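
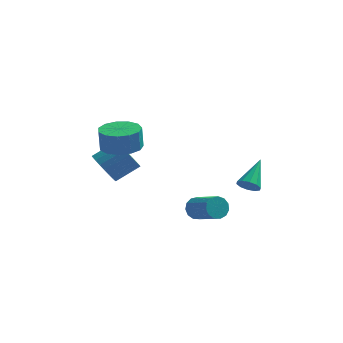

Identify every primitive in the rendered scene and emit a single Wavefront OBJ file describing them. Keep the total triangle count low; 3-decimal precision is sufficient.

v -2.575 -2.669 1.201
v -1.787 -1.945 1.224
v -1.857 -1.907 2.441
v -2.645 -2.631 2.419
v -2.302 -1.635 1.184
v -2.372 -1.596 2.402
v -2.904 -1.652 1.15
v -2.974 -1.614 2.368
v -3.401 -1.993 1.133
v -3.471 -1.954 2.35
v -3.636 -2.548 1.136
v -3.706 -2.51 2.354
v -3.534 -3.142 1.161
v -3.604 -3.103 2.378
v -3.128 -3.585 1.198
v -3.198 -3.547 2.416
v -2.546 -3.738 1.237
v -2.616 -3.7 2.454
v -1.973 -3.552 1.264
v -2.043 -3.513 2.481
v -1.591 -3.085 1.271
v -1.661 -3.046 2.488
v -1.522 -2.486 1.256
v -1.592 -2.448 2.473
v 3.416 -0.211 -2.54
v 4.036 -0.408 -2.534
v 3.884 1.291 -1.44
v 3.986 -0.163 -2.848
v 3.719 0.064 -3.045
v 3.336 0.185 -3.048
v 2.984 0.156 -2.858
v 2.797 -0.014 -2.546
v 2.846 -0.26 -2.231
v 3.113 -0.487 -2.035
v 3.496 -0.608 -2.031
v 3.848 -0.579 -2.222
v 0.982 -1.523 -3.56
v 1.399 -1.493 -4.109
v 2.534 -2.607 -3.31
v 2.118 -2.637 -2.76
v 1.511 -1.207 -3.871
v 2.646 -2.321 -3.071
v 1.456 -1.022 -3.534
v 2.591 -2.135 -2.734
v 1.25 -0.996 -3.205
v 2.385 -2.109 -2.405
v 0.959 -1.137 -2.989
v 2.095 -2.25 -2.189
v 0.676 -1.401 -2.954
v 1.811 -2.514 -2.154
v 0.49 -1.703 -3.111
v 1.625 -2.817 -2.312
v 0.46 -1.949 -3.411
v 1.595 -3.063 -2.612
v 0.596 -2.06 -3.758
v 1.732 -3.173 -2.959
v 0.855 -2 -4.042
v 1.99 -3.113 -3.243
v 1.154 -1.789 -4.173
v 2.289 -2.902 -3.374
v -3.579 -1.908 -0.817
v -2.961 -2.111 -1.55
v -1.823 -1.515 -0.756
v -2.441 -1.312 -0.023
v -3.078 -1.76 -1.646
v -1.94 -1.164 -0.852
v -3.271 -1.431 -1.616
v -2.133 -0.835 -0.822
v -3.511 -1.175 -1.464
v -2.374 -0.579 -0.67
v -3.762 -1.031 -1.214
v -2.624 -0.435 -0.42
v -3.984 -1.02 -0.903
v -2.847 -0.424 -0.109
v -4.145 -1.144 -0.579
v -3.007 -0.548 0.215
v -4.22 -1.385 -0.292
v -3.082 -0.789 0.502
v -4.197 -1.705 -0.084
v -3.059 -1.109 0.71
v -4.08 -2.056 0.012
v -2.942 -1.46 0.806
v -3.887 -2.385 -0.018
v -2.749 -1.789 0.776
v -3.646 -2.641 -0.17
v -2.509 -2.045 0.624
v -3.396 -2.785 -0.42
v -2.258 -2.189 0.374
v -3.173 -2.796 -0.731
v -2.036 -2.2 0.063
v -3.013 -2.672 -1.055
v -1.875 -2.076 -0.261
v -2.938 -2.431 -1.342
v -1.8 -1.835 -0.548
f 2 1 5
f 2 5 3
f 3 5 6
f 3 6 4
f 5 1 7
f 5 7 6
f 6 7 8
f 6 8 4
f 7 1 9
f 7 9 8
f 8 9 10
f 8 10 4
f 9 1 11
f 9 11 10
f 10 11 12
f 10 12 4
f 11 1 13
f 11 13 12
f 12 13 14
f 12 14 4
f 13 1 15
f 13 15 14
f 14 15 16
f 14 16 4
f 15 1 17
f 15 17 16
f 16 17 18
f 16 18 4
f 17 1 19
f 17 19 18
f 18 19 20
f 18 20 4
f 19 1 21
f 19 21 20
f 20 21 22
f 20 22 4
f 21 1 23
f 21 23 22
f 22 23 24
f 22 24 4
f 23 1 2
f 23 2 24
f 24 2 3
f 24 3 4
f 26 25 28
f 26 28 27
f 28 25 29
f 28 29 27
f 29 25 30
f 29 30 27
f 30 25 31
f 30 31 27
f 31 25 32
f 31 32 27
f 32 25 33
f 32 33 27
f 33 25 34
f 33 34 27
f 34 25 35
f 34 35 27
f 35 25 36
f 35 36 27
f 36 25 26
f 36 26 27
f 38 37 41
f 38 41 39
f 39 41 42
f 39 42 40
f 41 37 43
f 41 43 42
f 42 43 44
f 42 44 40
f 43 37 45
f 43 45 44
f 44 45 46
f 44 46 40
f 45 37 47
f 45 47 46
f 46 47 48
f 46 48 40
f 47 37 49
f 47 49 48
f 48 49 50
f 48 50 40
f 49 37 51
f 49 51 50
f 50 51 52
f 50 52 40
f 51 37 53
f 51 53 52
f 52 53 54
f 52 54 40
f 53 37 55
f 53 55 54
f 54 55 56
f 54 56 40
f 55 37 57
f 55 57 56
f 56 57 58
f 56 58 40
f 57 37 59
f 57 59 58
f 58 59 60
f 58 60 40
f 59 37 38
f 59 38 60
f 60 38 39
f 60 39 40
f 62 61 65
f 62 65 63
f 63 65 66
f 63 66 64
f 65 61 67
f 65 67 66
f 66 67 68
f 66 68 64
f 67 61 69
f 67 69 68
f 68 69 70
f 68 70 64
f 69 61 71
f 69 71 70
f 70 71 72
f 70 72 64
f 71 61 73
f 71 73 72
f 72 73 74
f 72 74 64
f 73 61 75
f 73 75 74
f 74 75 76
f 74 76 64
f 75 61 77
f 75 77 76
f 76 77 78
f 76 78 64
f 77 61 79
f 77 79 78
f 78 79 80
f 78 80 64
f 79 61 81
f 79 81 80
f 80 81 82
f 80 82 64
f 81 61 83
f 81 83 82
f 82 83 84
f 82 84 64
f 83 61 85
f 83 85 84
f 84 85 86
f 84 86 64
f 85 61 87
f 85 87 86
f 86 87 88
f 86 88 64
f 87 61 89
f 87 89 88
f 88 89 90
f 88 90 64
f 89 61 91
f 89 91 90
f 90 91 92
f 90 92 64
f 91 61 93
f 91 93 92
f 92 93 94
f 92 94 64
f 93 61 62
f 93 62 94
f 94 62 63
f 94 63 64



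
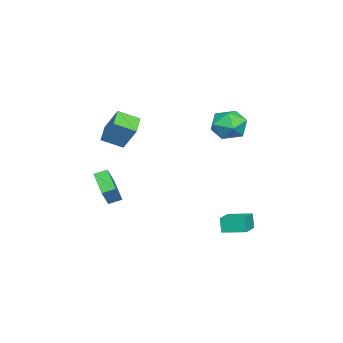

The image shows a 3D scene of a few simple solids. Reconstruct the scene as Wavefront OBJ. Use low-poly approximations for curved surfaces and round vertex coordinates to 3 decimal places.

v 1.791 -3.536 -2.916
v 0.415 -4.493 -2.132
v 1.462 -2.829 -2.631
v 0.087 -3.786 -1.846
v 2.513 -3.654 -1.794
v 1.138 -4.611 -1.009
v 2.185 -2.947 -1.508
v 0.809 -3.904 -0.724
v 0.657 3.119 -4.393
v 0.425 2.965 -3.432
v 0.639 4.512 -4.174
v 0.406 4.358 -3.214
v 2.194 3.082 -4.026
v 1.961 2.928 -3.066
v 2.175 4.475 -3.808
v 1.943 4.321 -2.847
v -1.135 3.351 1.99
v -0.371 2.986 2.823
v -2.369 1.974 2.517
v -1.605 1.609 3.35
v -2.154 2.657 3.465
v -1.391 3.508 3.139
v -1.349 1.452 2.201
v -0.586 2.303 1.875
v -0.504 1.812 2.954
v -1.001 2.557 3.735
v -1.739 2.403 1.605
v -2.236 3.148 2.386
v -1.316 -4.786 1.66
v -0.897 -3.857 3.191
v -1.733 -3.588 1.046
v -1.314 -2.658 2.577
v -0.026 -4.582 1.183
v 0.393 -3.652 2.714
v -0.443 -3.383 0.569
v -0.024 -2.454 2.1
f 2 4 1
f 5 2 1
f 1 4 3
f 3 5 1
f 2 8 4
f 6 2 5
f 6 8 2
f 4 8 3
f 7 5 3
f 3 8 7
f 7 6 5
f 8 6 7
f 10 12 9
f 13 10 9
f 9 12 11
f 11 13 9
f 10 16 12
f 14 10 13
f 14 16 10
f 12 16 11
f 15 13 11
f 11 16 15
f 15 14 13
f 16 14 15
f 17 28 22
f 17 22 18
f 17 18 24
f 17 24 27
f 17 27 28
f 18 22 26
f 22 28 21
f 28 27 19
f 27 24 23
f 24 18 25
f 20 26 21
f 20 21 19
f 20 19 23
f 20 23 25
f 20 25 26
f 21 26 22
f 19 21 28
f 23 19 27
f 25 23 24
f 26 25 18
f 30 32 29
f 33 30 29
f 29 32 31
f 31 33 29
f 30 36 32
f 34 30 33
f 34 36 30
f 32 36 31
f 35 33 31
f 31 36 35
f 35 34 33
f 36 34 35



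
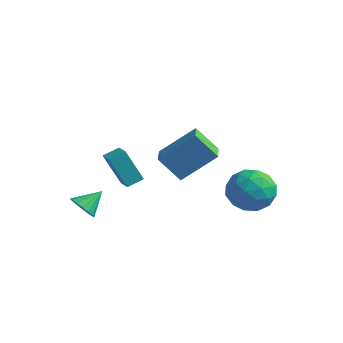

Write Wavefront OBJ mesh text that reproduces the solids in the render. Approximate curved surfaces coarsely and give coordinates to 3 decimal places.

v 1.176 -1.256 1.495
v 2.268 -0.081 2.804
v 0.351 -0.132 1.176
v 1.443 1.042 2.485
v 2.117 -0.882 0.375
v 3.209 0.292 1.684
v 1.292 0.241 0.056
v 2.384 1.416 1.365
v -2.233 -2.318 -2.339
v -1.811 -2.758 -1.92
v -1.907 -1.322 -1.621
v -1.591 -2.647 -2.174
v -1.518 -2.46 -2.466
v -1.609 -2.241 -2.729
v -1.843 -2.04 -2.903
v -2.167 -1.902 -2.947
v -2.505 -1.859 -2.852
v -2.781 -1.922 -2.639
v -2.932 -2.075 -2.358
v -2.923 -2.284 -2.072
v -2.755 -2.501 -1.847
v -2.468 -2.676 -1.735
v -2.127 -2.768 -1.761
v -0.649 -1.525 -0.534
v -1.38 -1.859 1.088
v -0.316 -0.824 -0.24
v -1.046 -1.158 1.382
v 0.066 -1.962 -0.302
v -0.664 -2.296 1.32
v 0.4 -1.261 -0.008
v -0.331 -1.595 1.614
v 2.946 4.531 -1.695
v 3.826 3.833 -2.222
v 1.594 3.087 -2.038
v 2.474 2.389 -2.565
v 2.502 2.605 -1.344
v 3.338 3.497 -1.132
v 2.082 3.423 -3.128
v 2.918 4.315 -2.916
v 3.292 3.148 -3.108
v 3.552 2.642 -2.005
v 1.868 4.278 -2.255
v 2.128 3.772 -1.152
v 3.505 4.309 -1.928
v 1.915 2.611 -2.332
v 1.932 2.738 -1.614
v 2.449 2.328 -1.924
v 3.218 4.111 -1.287
v 3.735 3.701 -1.597
v 2.957 2.979 -1.081
v 1.685 3.219 -2.663
v 2.202 2.809 -2.973
v 2.971 4.592 -2.336
v 3.488 4.182 -2.646
v 2.463 3.941 -3.179
v 3.708 3.496 -2.759
v 2.913 2.647 -2.961
v 2.683 3.255 -3.292
v 3.174 3.779 -3.167
v 3.86 3.198 -2.111
v 3.066 2.35 -2.312
v 3.083 2.477 -1.595
v 3.574 3.001 -1.47
v 3.547 2.796 -2.632
v 2.354 4.57 -1.948
v 1.56 3.722 -2.149
v 1.846 3.919 -2.79
v 2.337 4.443 -2.665
v 2.507 4.273 -1.299
v 1.712 3.424 -1.501
v 2.246 3.141 -1.093
v 2.737 3.665 -0.968
v 1.873 4.124 -1.628
f 2 4 1
f 5 2 1
f 1 4 3
f 3 5 1
f 2 8 4
f 6 2 5
f 6 8 2
f 4 8 3
f 7 5 3
f 3 8 7
f 7 6 5
f 8 6 7
f 10 9 12
f 10 12 11
f 12 9 13
f 12 13 11
f 13 9 14
f 13 14 11
f 14 9 15
f 14 15 11
f 15 9 16
f 15 16 11
f 16 9 17
f 16 17 11
f 17 9 18
f 17 18 11
f 18 9 19
f 18 19 11
f 19 9 20
f 19 20 11
f 20 9 21
f 20 21 11
f 21 9 22
f 21 22 11
f 22 9 23
f 22 23 11
f 23 9 10
f 23 10 11
f 25 27 24
f 28 25 24
f 24 27 26
f 26 28 24
f 25 31 27
f 29 25 28
f 29 31 25
f 27 31 26
f 30 28 26
f 26 31 30
f 30 29 28
f 31 29 30
f 32 69 48
f 69 43 72
f 48 72 37
f 69 72 48
f 32 48 44
f 48 37 49
f 44 49 33
f 48 49 44
f 32 44 53
f 44 33 54
f 53 54 39
f 44 54 53
f 32 53 65
f 53 39 68
f 65 68 42
f 53 68 65
f 32 65 69
f 65 42 73
f 69 73 43
f 65 73 69
f 33 49 60
f 49 37 63
f 60 63 41
f 49 63 60
f 37 72 50
f 72 43 71
f 50 71 36
f 72 71 50
f 43 73 70
f 73 42 66
f 70 66 34
f 73 66 70
f 42 68 67
f 68 39 55
f 67 55 38
f 68 55 67
f 39 54 59
f 54 33 56
f 59 56 40
f 54 56 59
f 35 61 47
f 61 41 62
f 47 62 36
f 61 62 47
f 35 47 45
f 47 36 46
f 45 46 34
f 47 46 45
f 35 45 52
f 45 34 51
f 52 51 38
f 45 51 52
f 35 52 57
f 52 38 58
f 57 58 40
f 52 58 57
f 35 57 61
f 57 40 64
f 61 64 41
f 57 64 61
f 36 62 50
f 62 41 63
f 50 63 37
f 62 63 50
f 34 46 70
f 46 36 71
f 70 71 43
f 46 71 70
f 38 51 67
f 51 34 66
f 67 66 42
f 51 66 67
f 40 58 59
f 58 38 55
f 59 55 39
f 58 55 59
f 41 64 60
f 64 40 56
f 60 56 33
f 64 56 60



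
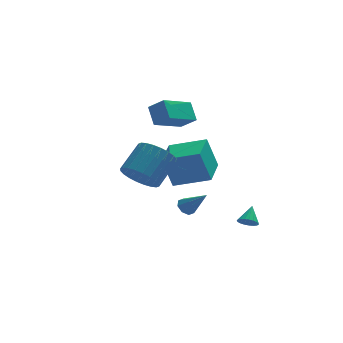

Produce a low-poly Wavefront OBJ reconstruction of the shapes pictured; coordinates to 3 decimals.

v -2.896 -2.672 0.358
v -2.087 -2.767 -0.382
v -0.975 -1.743 0.703
v -1.784 -1.648 1.442
v -2.283 -2.41 -0.517
v -1.171 -1.386 0.567
v -2.572 -2.093 -0.52
v -1.461 -1.07 0.565
v -2.911 -1.864 -0.389
v -1.799 -0.841 0.696
v -3.247 -1.758 -0.144
v -2.136 -0.735 0.94
v -3.53 -1.791 0.177
v -2.418 -0.768 1.261
v -3.716 -1.959 0.525
v -2.605 -0.935 1.61
v -3.778 -2.234 0.849
v -2.666 -1.211 1.933
v -3.705 -2.577 1.097
v -2.593 -1.553 2.182
v -3.509 -2.934 1.233
v -2.397 -1.91 2.317
v -3.219 -3.25 1.235
v -2.108 -2.227 2.32
v -2.881 -3.479 1.104
v -1.769 -2.456 2.189
v -2.544 -3.585 0.86
v -1.433 -2.562 1.944
v -2.262 -3.552 0.539
v -1.15 -2.529 1.623
v -2.075 -3.385 0.19
v -0.964 -2.361 1.275
v -2.014 -3.109 -0.133
v -0.902 -2.086 0.951
v -1.305 1.689 1.628
v -1.42 2.602 2.474
v 0.324 2.652 0.812
v 0.208 3.564 1.659
v -0.608 1.116 2.341
v -0.724 2.028 3.188
v 1.02 2.078 1.526
v 0.905 2.991 2.372
v 0.296 1.247 -4.44
v 0.675 1.049 -4.847
v 1.204 0.433 -3.2
v 0.798 1.448 -4.676
v 0.627 1.729 -4.367
v 0.262 1.728 -4.1
v -0.083 1.445 -4.034
v -0.206 1.045 -4.205
v -0.035 0.764 -4.514
v 0.329 0.766 -4.781
v -0.167 2.41 -3.456
v -0.728 2.667 -1.575
v 0.645 4.325 -3.476
v 0.084 4.582 -1.594
v 1.716 1.618 -2.786
v 1.155 1.875 -0.904
v 2.528 3.533 -2.805
v 1.967 3.79 -0.924
v 2.376 -3.556 -3.005
v 2.747 -3.931 -2.815
v 2.784 -2.804 -2.315
v 2.863 -3.833 -2.991
v 2.896 -3.687 -3.17
v 2.838 -3.518 -3.32
v 2.701 -3.356 -3.415
v 2.507 -3.229 -3.44
v 2.291 -3.158 -3.39
v 2.09 -3.156 -3.273
v 1.938 -3.224 -3.11
v 1.862 -3.349 -2.928
v 1.875 -3.51 -2.761
v 1.974 -3.679 -2.635
v 2.143 -3.827 -2.574
v 2.353 -3.928 -2.587
v 2.566 -3.965 -2.672
f 2 1 5
f 2 5 3
f 3 5 6
f 3 6 4
f 5 1 7
f 5 7 6
f 6 7 8
f 6 8 4
f 7 1 9
f 7 9 8
f 8 9 10
f 8 10 4
f 9 1 11
f 9 11 10
f 10 11 12
f 10 12 4
f 11 1 13
f 11 13 12
f 12 13 14
f 12 14 4
f 13 1 15
f 13 15 14
f 14 15 16
f 14 16 4
f 15 1 17
f 15 17 16
f 16 17 18
f 16 18 4
f 17 1 19
f 17 19 18
f 18 19 20
f 18 20 4
f 19 1 21
f 19 21 20
f 20 21 22
f 20 22 4
f 21 1 23
f 21 23 22
f 22 23 24
f 22 24 4
f 23 1 25
f 23 25 24
f 24 25 26
f 24 26 4
f 25 1 27
f 25 27 26
f 26 27 28
f 26 28 4
f 27 1 29
f 27 29 28
f 28 29 30
f 28 30 4
f 29 1 31
f 29 31 30
f 30 31 32
f 30 32 4
f 31 1 33
f 31 33 32
f 32 33 34
f 32 34 4
f 33 1 2
f 33 2 34
f 34 2 3
f 34 3 4
f 36 38 35
f 39 36 35
f 35 38 37
f 37 39 35
f 36 42 38
f 40 36 39
f 40 42 36
f 38 42 37
f 41 39 37
f 37 42 41
f 41 40 39
f 42 40 41
f 44 43 46
f 44 46 45
f 46 43 47
f 46 47 45
f 47 43 48
f 47 48 45
f 48 43 49
f 48 49 45
f 49 43 50
f 49 50 45
f 50 43 51
f 50 51 45
f 51 43 52
f 51 52 45
f 52 43 44
f 52 44 45
f 54 56 53
f 57 54 53
f 53 56 55
f 55 57 53
f 54 60 56
f 58 54 57
f 58 60 54
f 56 60 55
f 59 57 55
f 55 60 59
f 59 58 57
f 60 58 59
f 62 61 64
f 62 64 63
f 64 61 65
f 64 65 63
f 65 61 66
f 65 66 63
f 66 61 67
f 66 67 63
f 67 61 68
f 67 68 63
f 68 61 69
f 68 69 63
f 69 61 70
f 69 70 63
f 70 61 71
f 70 71 63
f 71 61 72
f 71 72 63
f 72 61 73
f 72 73 63
f 73 61 74
f 73 74 63
f 74 61 75
f 74 75 63
f 75 61 76
f 75 76 63
f 76 61 77
f 76 77 63
f 77 61 62
f 77 62 63



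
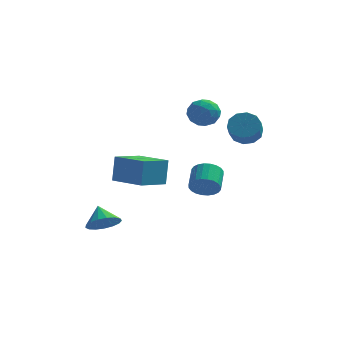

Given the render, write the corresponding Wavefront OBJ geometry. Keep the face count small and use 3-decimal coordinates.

v 3.394 0.271 2.153
v 4.257 0.428 2.301
v 4.29 -0.574 3.175
v 3.426 -0.731 3.027
v 3.966 0.729 2.658
v 3.999 -0.273 3.531
v 3.456 0.856 2.822
v 3.489 -0.147 3.695
v 2.923 0.758 2.73
v 2.955 -0.244 3.604
v 2.569 0.475 2.418
v 2.602 -0.527 3.292
v 2.53 0.114 2.005
v 2.563 -0.888 2.879
v 2.821 -0.187 1.649
v 2.854 -1.189 2.522
v 3.331 -0.313 1.485
v 3.364 -1.316 2.358
v 3.865 -0.216 1.576
v 3.897 -1.218 2.45
v 4.218 0.067 1.888
v 4.251 -0.935 2.762
v 0.723 1.36 2.713
v 1.6 1.029 2.52
v 0.6 0.351 3.88
v 1.477 0.02 3.687
v 1.365 0.901 4.045
v 1.441 1.525 3.323
v 0.759 -0.145 3.077
v 0.835 0.479 2.355
v 1.622 0.1 2.745
v 1.997 0.746 3.343
v 0.203 0.634 3.057
v 0.578 1.28 3.655
v 1.172 1.283 2.514
v 1.028 0.097 3.886
v 0.962 0.615 4.096
v 1.478 0.42 3.983
v 1.079 1.574 2.986
v 1.594 1.38 2.872
v 1.456 1.305 3.769
v 0.606 -0 3.528
v 1.121 -0.194 3.414
v 0.722 0.96 2.417
v 1.238 0.765 2.304
v 0.744 0.075 2.631
v 1.701 0.543 2.533
v 1.629 -0.05 3.219
v 1.206 -0.148 2.86
v 1.251 0.219 2.436
v 1.921 0.922 2.884
v 1.849 0.329 3.57
v 1.783 0.847 3.78
v 1.828 1.214 3.356
v 1.934 0.376 3.017
v 0.351 1.051 2.83
v 0.279 0.458 3.516
v 0.372 0.166 3.044
v 0.417 0.533 2.62
v 0.571 1.43 3.181
v 0.499 0.837 3.867
v 0.949 1.161 3.964
v 0.994 1.528 3.54
v 0.266 1.004 3.383
v 1.343 -0.383 -1.774
v 1.858 -0.674 -1.15
v 1.812 0.553 -0.541
v 1.297 0.843 -1.166
v 2.082 -0.556 -1.37
v 2.036 0.67 -0.761
v 2.194 -0.412 -1.652
v 2.148 0.814 -1.043
v 2.176 -0.264 -1.952
v 2.13 0.963 -1.343
v 2.031 -0.134 -2.225
v 1.985 1.093 -1.617
v 1.782 -0.041 -2.43
v 1.736 1.185 -1.821
v 1.466 -0.001 -2.535
v 1.42 1.225 -1.926
v 1.131 -0.019 -2.524
v 1.085 1.207 -1.915
v 0.828 -0.093 -2.399
v 0.782 1.134 -1.79
v 0.604 -0.21 -2.179
v 0.558 1.016 -1.57
v 0.492 -0.354 -1.897
v 0.446 0.872 -1.288
v 0.51 -0.503 -1.597
v 0.464 0.724 -0.988
v 0.655 -0.633 -1.323
v 0.609 0.594 -0.715
v 0.904 -0.725 -1.119
v 0.858 0.501 -0.51
v 1.22 -0.765 -1.014
v 1.174 0.461 -0.405
v 1.555 -0.747 -1.025
v 1.509 0.479 -0.416
v -3.606 -0.278 -1.696
v -3.551 0.179 -0.143
v -2.579 1.176 -2.16
v -2.524 1.633 -0.606
v -1.816 -1.453 -1.414
v -1.761 -0.996 0.14
v -0.789 0.001 -1.877
v -0.734 0.458 -0.324
v -3.485 -3.076 -3.586
v -2.817 -3.373 -2.949
v -3.955 -2.264 -2.714
v -2.612 -3.019 -3.168
v -2.607 -2.677 -3.483
v -2.803 -2.428 -3.822
v -3.156 -2.326 -4.106
v -3.584 -2.397 -4.271
v -3.99 -2.622 -4.279
v -4.28 -2.952 -4.129
v -4.388 -3.31 -3.853
v -4.289 -3.614 -3.517
v -4.006 -3.795 -3.196
v -3.604 -3.811 -2.965
v -3.175 -3.659 -2.876
f 2 1 5
f 2 5 3
f 3 5 6
f 3 6 4
f 5 1 7
f 5 7 6
f 6 7 8
f 6 8 4
f 7 1 9
f 7 9 8
f 8 9 10
f 8 10 4
f 9 1 11
f 9 11 10
f 10 11 12
f 10 12 4
f 11 1 13
f 11 13 12
f 12 13 14
f 12 14 4
f 13 1 15
f 13 15 14
f 14 15 16
f 14 16 4
f 15 1 17
f 15 17 16
f 16 17 18
f 16 18 4
f 17 1 19
f 17 19 18
f 18 19 20
f 18 20 4
f 19 1 21
f 19 21 20
f 20 21 22
f 20 22 4
f 21 1 2
f 21 2 22
f 22 2 3
f 22 3 4
f 23 60 39
f 60 34 63
f 39 63 28
f 60 63 39
f 23 39 35
f 39 28 40
f 35 40 24
f 39 40 35
f 23 35 44
f 35 24 45
f 44 45 30
f 35 45 44
f 23 44 56
f 44 30 59
f 56 59 33
f 44 59 56
f 23 56 60
f 56 33 64
f 60 64 34
f 56 64 60
f 24 40 51
f 40 28 54
f 51 54 32
f 40 54 51
f 28 63 41
f 63 34 62
f 41 62 27
f 63 62 41
f 34 64 61
f 64 33 57
f 61 57 25
f 64 57 61
f 33 59 58
f 59 30 46
f 58 46 29
f 59 46 58
f 30 45 50
f 45 24 47
f 50 47 31
f 45 47 50
f 26 52 38
f 52 32 53
f 38 53 27
f 52 53 38
f 26 38 36
f 38 27 37
f 36 37 25
f 38 37 36
f 26 36 43
f 36 25 42
f 43 42 29
f 36 42 43
f 26 43 48
f 43 29 49
f 48 49 31
f 43 49 48
f 26 48 52
f 48 31 55
f 52 55 32
f 48 55 52
f 27 53 41
f 53 32 54
f 41 54 28
f 53 54 41
f 25 37 61
f 37 27 62
f 61 62 34
f 37 62 61
f 29 42 58
f 42 25 57
f 58 57 33
f 42 57 58
f 31 49 50
f 49 29 46
f 50 46 30
f 49 46 50
f 32 55 51
f 55 31 47
f 51 47 24
f 55 47 51
f 66 65 69
f 66 69 67
f 67 69 70
f 67 70 68
f 69 65 71
f 69 71 70
f 70 71 72
f 70 72 68
f 71 65 73
f 71 73 72
f 72 73 74
f 72 74 68
f 73 65 75
f 73 75 74
f 74 75 76
f 74 76 68
f 75 65 77
f 75 77 76
f 76 77 78
f 76 78 68
f 77 65 79
f 77 79 78
f 78 79 80
f 78 80 68
f 79 65 81
f 79 81 80
f 80 81 82
f 80 82 68
f 81 65 83
f 81 83 82
f 82 83 84
f 82 84 68
f 83 65 85
f 83 85 84
f 84 85 86
f 84 86 68
f 85 65 87
f 85 87 86
f 86 87 88
f 86 88 68
f 87 65 89
f 87 89 88
f 88 89 90
f 88 90 68
f 89 65 91
f 89 91 90
f 90 91 92
f 90 92 68
f 91 65 93
f 91 93 92
f 92 93 94
f 92 94 68
f 93 65 95
f 93 95 94
f 94 95 96
f 94 96 68
f 95 65 97
f 95 97 96
f 96 97 98
f 96 98 68
f 97 65 66
f 97 66 98
f 98 66 67
f 98 67 68
f 100 102 99
f 103 100 99
f 99 102 101
f 101 103 99
f 100 106 102
f 104 100 103
f 104 106 100
f 102 106 101
f 105 103 101
f 101 106 105
f 105 104 103
f 106 104 105
f 108 107 110
f 108 110 109
f 110 107 111
f 110 111 109
f 111 107 112
f 111 112 109
f 112 107 113
f 112 113 109
f 113 107 114
f 113 114 109
f 114 107 115
f 114 115 109
f 115 107 116
f 115 116 109
f 116 107 117
f 116 117 109
f 117 107 118
f 117 118 109
f 118 107 119
f 118 119 109
f 119 107 120
f 119 120 109
f 120 107 121
f 120 121 109
f 121 107 108
f 121 108 109



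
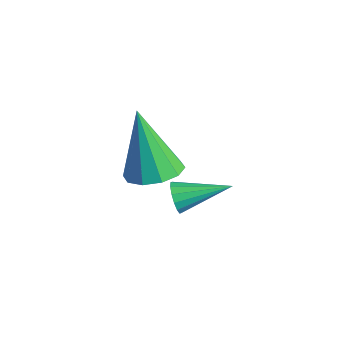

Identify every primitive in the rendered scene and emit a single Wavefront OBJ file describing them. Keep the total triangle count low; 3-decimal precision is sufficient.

v 2.513 2.338 0.324
v 2.788 2.335 -0.129
v 3.267 3.662 0.776
v 2.563 2.482 -0.184
v 2.324 2.591 -0.102
v 2.136 2.631 0.093
v 2.049 2.593 0.35
v 2.086 2.487 0.601
v 2.237 2.34 0.777
v 2.462 2.193 0.831
v 2.701 2.085 0.75
v 2.889 2.045 0.555
v 2.976 2.083 0.297
v 2.939 2.189 0.047
v 2.867 1.448 2.192
v 3.293 2.139 2.367
v 2.153 1.372 4.228
v 2.826 2.277 2.208
v 2.374 2.099 2.043
v 2.111 1.672 1.934
v 2.136 1.16 1.924
v 2.441 0.758 2.016
v 2.909 0.62 2.175
v 3.361 0.798 2.34
v 3.624 1.225 2.449
v 3.598 1.737 2.459
f 2 1 4
f 2 4 3
f 4 1 5
f 4 5 3
f 5 1 6
f 5 6 3
f 6 1 7
f 6 7 3
f 7 1 8
f 7 8 3
f 8 1 9
f 8 9 3
f 9 1 10
f 9 10 3
f 10 1 11
f 10 11 3
f 11 1 12
f 11 12 3
f 12 1 13
f 12 13 3
f 13 1 14
f 13 14 3
f 14 1 2
f 14 2 3
f 16 15 18
f 16 18 17
f 18 15 19
f 18 19 17
f 19 15 20
f 19 20 17
f 20 15 21
f 20 21 17
f 21 15 22
f 21 22 17
f 22 15 23
f 22 23 17
f 23 15 24
f 23 24 17
f 24 15 25
f 24 25 17
f 25 15 26
f 25 26 17
f 26 15 16
f 26 16 17



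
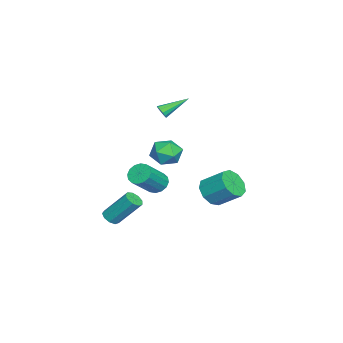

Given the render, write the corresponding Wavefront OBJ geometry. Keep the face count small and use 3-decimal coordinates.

v -4.499 -1.583 -3.977
v -3.929 -1.529 -4.537
v -2.512 -2.244 -3.162
v -3.081 -2.297 -2.603
v -3.928 -1.161 -4.347
v -2.511 -1.876 -2.972
v -4.079 -0.906 -4.058
v -2.662 -1.621 -2.683
v -4.343 -0.832 -3.747
v -2.926 -1.547 -2.372
v -4.649 -0.96 -3.499
v -3.232 -1.675 -2.124
v -4.914 -1.254 -3.378
v -3.497 -1.969 -2.003
v -5.068 -1.636 -3.418
v -3.651 -2.351 -2.043
v -5.069 -2.004 -3.608
v -3.652 -2.719 -2.233
v -4.918 -2.259 -3.897
v -3.501 -2.974 -2.522
v -4.654 -2.333 -4.208
v -3.237 -3.048 -2.833
v -4.348 -2.205 -4.456
v -2.931 -2.92 -3.081
v -4.083 -1.911 -4.577
v -2.666 -2.626 -3.202
v -2.487 2.097 -3.343
v -1.583 2.278 -3.825
v -1.31 3.644 -2.799
v -2.213 3.463 -2.317
v -2.108 2.629 -4.152
v -1.835 3.995 -3.127
v -2.81 2.731 -4.101
v -2.537 4.097 -3.076
v -3.361 2.536 -3.695
v -3.088 3.902 -2.669
v -3.503 2.136 -3.124
v -3.229 3.502 -2.099
v -3.169 1.717 -2.655
v -2.896 3.084 -1.63
v -2.515 1.477 -2.508
v -2.242 2.843 -1.483
v -1.849 1.526 -2.752
v -1.576 2.892 -1.726
v -1.481 1.843 -3.272
v -1.208 3.209 -2.246
v 3.729 -2.175 -2.713
v 4.311 -2.102 -2.776
v 4.314 -0.772 -1.189
v 3.731 -0.845 -1.127
v 4.113 -1.832 -3.001
v 4.116 -0.502 -1.415
v 3.735 -1.723 -3.092
v 3.738 -0.393 -1.506
v 3.354 -1.825 -3.006
v 3.357 -0.495 -1.419
v 3.149 -2.091 -2.782
v 3.152 -0.761 -1.196
v 3.214 -2.396 -2.527
v 3.217 -1.066 -0.94
v 3.521 -2.598 -2.358
v 3.524 -1.268 -0.772
v 3.924 -2.602 -2.356
v 3.927 -1.272 -0.77
v 4.236 -2.406 -2.521
v 4.239 -1.076 -0.934
v -2.543 -0.816 2.777
v -2.19 -0.825 3.131
v -3.377 0.576 3.643
v -2.099 -0.647 2.933
v -2.148 -0.523 2.685
v -2.323 -0.491 2.467
v -2.567 -0.563 2.346
v -2.804 -0.715 2.363
v -2.958 -0.899 2.511
v -2.979 -1.057 2.743
v -2.863 -1.138 2.986
v -2.644 -1.117 3.163
v -2.393 -1.001 3.217
v 2.139 1.184 1.108
v 2.766 0.41 1.189
v 1.314 0.65 2.391
v 1.941 -0.124 2.472
v 2.26 0.801 2.674
v 2.77 1.131 1.881
v 1.31 -0.071 1.699
v 1.82 0.259 0.906
v 2.253 -0.365 1.554
v 2.841 0.173 2.157
v 1.239 0.887 1.423
v 1.827 1.425 2.026
f 2 1 5
f 2 5 3
f 3 5 6
f 3 6 4
f 5 1 7
f 5 7 6
f 6 7 8
f 6 8 4
f 7 1 9
f 7 9 8
f 8 9 10
f 8 10 4
f 9 1 11
f 9 11 10
f 10 11 12
f 10 12 4
f 11 1 13
f 11 13 12
f 12 13 14
f 12 14 4
f 13 1 15
f 13 15 14
f 14 15 16
f 14 16 4
f 15 1 17
f 15 17 16
f 16 17 18
f 16 18 4
f 17 1 19
f 17 19 18
f 18 19 20
f 18 20 4
f 19 1 21
f 19 21 20
f 20 21 22
f 20 22 4
f 21 1 23
f 21 23 22
f 22 23 24
f 22 24 4
f 23 1 25
f 23 25 24
f 24 25 26
f 24 26 4
f 25 1 2
f 25 2 26
f 26 2 3
f 26 3 4
f 28 27 31
f 28 31 29
f 29 31 32
f 29 32 30
f 31 27 33
f 31 33 32
f 32 33 34
f 32 34 30
f 33 27 35
f 33 35 34
f 34 35 36
f 34 36 30
f 35 27 37
f 35 37 36
f 36 37 38
f 36 38 30
f 37 27 39
f 37 39 38
f 38 39 40
f 38 40 30
f 39 27 41
f 39 41 40
f 40 41 42
f 40 42 30
f 41 27 43
f 41 43 42
f 42 43 44
f 42 44 30
f 43 27 45
f 43 45 44
f 44 45 46
f 44 46 30
f 45 27 28
f 45 28 46
f 46 28 29
f 46 29 30
f 48 47 51
f 48 51 49
f 49 51 52
f 49 52 50
f 51 47 53
f 51 53 52
f 52 53 54
f 52 54 50
f 53 47 55
f 53 55 54
f 54 55 56
f 54 56 50
f 55 47 57
f 55 57 56
f 56 57 58
f 56 58 50
f 57 47 59
f 57 59 58
f 58 59 60
f 58 60 50
f 59 47 61
f 59 61 60
f 60 61 62
f 60 62 50
f 61 47 63
f 61 63 62
f 62 63 64
f 62 64 50
f 63 47 65
f 63 65 64
f 64 65 66
f 64 66 50
f 65 47 48
f 65 48 66
f 66 48 49
f 66 49 50
f 68 67 70
f 68 70 69
f 70 67 71
f 70 71 69
f 71 67 72
f 71 72 69
f 72 67 73
f 72 73 69
f 73 67 74
f 73 74 69
f 74 67 75
f 74 75 69
f 75 67 76
f 75 76 69
f 76 67 77
f 76 77 69
f 77 67 78
f 77 78 69
f 78 67 79
f 78 79 69
f 79 67 68
f 79 68 69
f 80 91 85
f 80 85 81
f 80 81 87
f 80 87 90
f 80 90 91
f 81 85 89
f 85 91 84
f 91 90 82
f 90 87 86
f 87 81 88
f 83 89 84
f 83 84 82
f 83 82 86
f 83 86 88
f 83 88 89
f 84 89 85
f 82 84 91
f 86 82 90
f 88 86 87
f 89 88 81



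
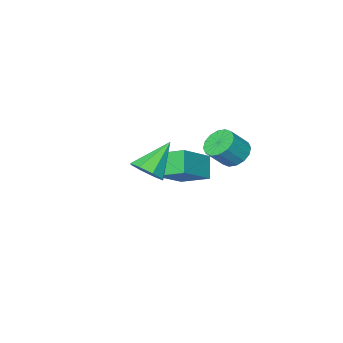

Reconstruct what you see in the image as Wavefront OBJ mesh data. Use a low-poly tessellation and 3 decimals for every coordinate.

v -1.902 3.578 -0.171
v -1.316 3.404 -0.747
v -0.431 3.268 0.196
v -1.018 3.442 0.771
v -1.301 3.836 -0.698
v -0.416 3.7 0.244
v -1.448 4.199 -0.508
v -0.563 4.063 0.434
v -1.716 4.395 -0.228
v -0.831 4.259 0.715
v -2.034 4.373 0.067
v -1.15 4.236 1.01
v -2.317 4.137 0.299
v -1.432 4.001 1.241
v -2.489 3.752 0.404
v -1.604 3.616 1.347
v -2.504 3.32 0.356
v -1.619 3.184 1.298
v -2.357 2.957 0.166
v -1.472 2.821 1.108
v -2.089 2.761 -0.115
v -1.204 2.625 0.828
v -1.77 2.784 -0.41
v -0.886 2.647 0.533
v -1.488 3.019 -0.641
v -0.603 2.883 0.301
v 2.455 2.769 -0.201
v 3.019 2.339 0.337
v 1.065 2.651 1.161
v 3.043 3.015 0.421
v 2.723 3.547 0.14
v 2.246 3.623 -0.34
v 1.892 3.2 -0.739
v 1.867 2.524 -0.823
v 2.188 1.992 -0.542
v 2.665 1.916 -0.062
v -4.002 -3.018 -4.196
v -2.212 -2.755 -3.053
v -4.628 -1.578 -3.547
v -2.838 -1.315 -2.403
v -3.442 -2.305 -5.237
v -1.652 -2.042 -4.093
v -4.068 -0.865 -4.587
v -2.278 -0.602 -3.444
f 2 1 5
f 2 5 3
f 3 5 6
f 3 6 4
f 5 1 7
f 5 7 6
f 6 7 8
f 6 8 4
f 7 1 9
f 7 9 8
f 8 9 10
f 8 10 4
f 9 1 11
f 9 11 10
f 10 11 12
f 10 12 4
f 11 1 13
f 11 13 12
f 12 13 14
f 12 14 4
f 13 1 15
f 13 15 14
f 14 15 16
f 14 16 4
f 15 1 17
f 15 17 16
f 16 17 18
f 16 18 4
f 17 1 19
f 17 19 18
f 18 19 20
f 18 20 4
f 19 1 21
f 19 21 20
f 20 21 22
f 20 22 4
f 21 1 23
f 21 23 22
f 22 23 24
f 22 24 4
f 23 1 25
f 23 25 24
f 24 25 26
f 24 26 4
f 25 1 2
f 25 2 26
f 26 2 3
f 26 3 4
f 28 27 30
f 28 30 29
f 30 27 31
f 30 31 29
f 31 27 32
f 31 32 29
f 32 27 33
f 32 33 29
f 33 27 34
f 33 34 29
f 34 27 35
f 34 35 29
f 35 27 36
f 35 36 29
f 36 27 28
f 36 28 29
f 38 40 37
f 41 38 37
f 37 40 39
f 39 41 37
f 38 44 40
f 42 38 41
f 42 44 38
f 40 44 39
f 43 41 39
f 39 44 43
f 43 42 41
f 44 42 43



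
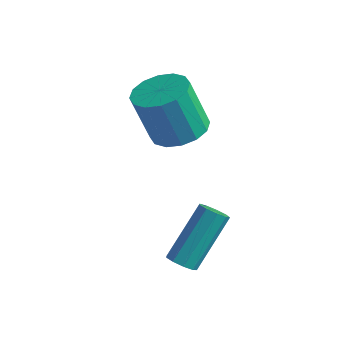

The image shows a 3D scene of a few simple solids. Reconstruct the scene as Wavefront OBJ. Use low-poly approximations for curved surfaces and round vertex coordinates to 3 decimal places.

v 2.82 -1.853 0.627
v 3.157 -2.17 0.887
v 3.296 -0.724 2.472
v 2.96 -0.407 2.213
v 3.34 -1.947 0.668
v 3.48 -0.501 2.253
v 3.281 -1.681 0.43
v 3.42 -0.235 2.015
v 3.006 -1.494 0.284
v 3.145 -0.048 1.869
v 2.644 -1.476 0.299
v 2.783 -0.03 1.884
v 2.365 -1.634 0.468
v 2.504 -0.188 2.053
v 2.299 -1.895 0.711
v 2.438 -0.449 2.296
v 2.477 -2.136 0.915
v 2.616 -0.69 2.5
v 2.816 -2.244 0.985
v 2.955 -0.798 2.57
v -0.204 1.969 2.972
v 0.461 1.209 3
v -0.052 0.831 4.896
v -0.716 1.591 4.868
v 0.73 1.63 3.157
v 0.217 1.252 5.053
v 0.748 2.141 3.264
v 0.235 1.763 5.16
v 0.511 2.606 3.293
v -0.001 2.228 5.188
v 0.083 2.901 3.235
v -0.43 2.523 5.131
v -0.422 2.946 3.108
v -0.935 2.568 5.004
v -0.868 2.729 2.944
v -1.381 2.351 4.84
v -1.137 2.308 2.787
v -1.65 1.93 4.683
v -1.155 1.797 2.68
v -1.668 1.419 4.576
v -0.919 1.332 2.652
v -1.431 0.954 4.547
v -0.49 1.037 2.709
v -1.003 0.659 4.605
v 0.015 0.992 2.836
v -0.498 0.614 4.732
f 2 1 5
f 2 5 3
f 3 5 6
f 3 6 4
f 5 1 7
f 5 7 6
f 6 7 8
f 6 8 4
f 7 1 9
f 7 9 8
f 8 9 10
f 8 10 4
f 9 1 11
f 9 11 10
f 10 11 12
f 10 12 4
f 11 1 13
f 11 13 12
f 12 13 14
f 12 14 4
f 13 1 15
f 13 15 14
f 14 15 16
f 14 16 4
f 15 1 17
f 15 17 16
f 16 17 18
f 16 18 4
f 17 1 19
f 17 19 18
f 18 19 20
f 18 20 4
f 19 1 2
f 19 2 20
f 20 2 3
f 20 3 4
f 22 21 25
f 22 25 23
f 23 25 26
f 23 26 24
f 25 21 27
f 25 27 26
f 26 27 28
f 26 28 24
f 27 21 29
f 27 29 28
f 28 29 30
f 28 30 24
f 29 21 31
f 29 31 30
f 30 31 32
f 30 32 24
f 31 21 33
f 31 33 32
f 32 33 34
f 32 34 24
f 33 21 35
f 33 35 34
f 34 35 36
f 34 36 24
f 35 21 37
f 35 37 36
f 36 37 38
f 36 38 24
f 37 21 39
f 37 39 38
f 38 39 40
f 38 40 24
f 39 21 41
f 39 41 40
f 40 41 42
f 40 42 24
f 41 21 43
f 41 43 42
f 42 43 44
f 42 44 24
f 43 21 45
f 43 45 44
f 44 45 46
f 44 46 24
f 45 21 22
f 45 22 46
f 46 22 23
f 46 23 24



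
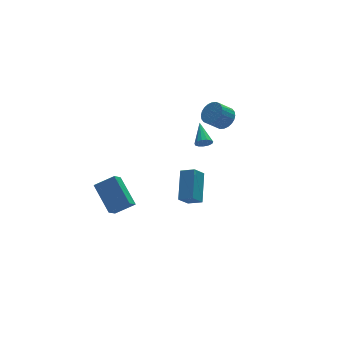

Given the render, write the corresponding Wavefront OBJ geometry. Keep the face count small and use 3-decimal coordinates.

v -0.603 -3.171 -0.159
v 0.129 -1.67 1.064
v -1.234 -2.563 -0.527
v -0.502 -1.062 0.696
v 0.102 -2.898 -0.916
v 0.834 -1.397 0.307
v -0.529 -2.29 -1.284
v 0.203 -0.789 -0.061
v 1.545 0.359 1.547
v 1.893 0.096 1.881
v 1.855 1.741 2.313
v 2.061 0.192 1.639
v 2.065 0.342 1.368
v 1.903 0.497 1.153
v 1.628 0.608 1.064
v 1.327 0.64 1.128
v 1.094 0.583 1.325
v 1.005 0.455 1.593
v 1.087 0.296 1.846
v 1.315 0.157 2.004
v 1.615 0.083 2.018
v 4.229 3.538 0.88
v 4.785 3.646 1.501
v 3.907 3.571 2.3
v 3.351 3.462 1.68
v 4.7 3.955 1.436
v 3.822 3.88 2.236
v 4.543 4.202 1.287
v 3.665 4.127 2.087
v 4.339 4.347 1.076
v 3.46 4.272 1.876
v 4.117 4.369 0.835
v 3.239 4.294 1.635
v 3.913 4.264 0.601
v 3.035 4.189 1.401
v 3.757 4.049 0.41
v 2.879 3.974 1.21
v 3.673 3.756 0.29
v 2.795 3.681 1.09
v 3.673 3.429 0.26
v 2.795 3.354 1.059
v 3.758 3.12 0.324
v 2.88 3.045 1.124
v 3.915 2.873 0.473
v 3.037 2.798 1.273
v 4.12 2.728 0.684
v 3.241 2.653 1.484
v 4.341 2.706 0.925
v 3.463 2.631 1.725
v 4.545 2.811 1.159
v 3.667 2.736 1.959
v 4.701 3.026 1.35
v 3.823 2.951 2.15
v 4.785 3.319 1.47
v 3.907 3.244 2.27
v -4.703 -0.542 -2.141
v -4.972 1.192 -0.916
v -4.109 0.059 -2.861
v -4.379 1.793 -1.636
v -3.541 -0.853 -1.444
v -3.811 0.881 -0.219
v -2.948 -0.252 -2.164
v -3.217 1.482 -0.939
f 2 4 1
f 5 2 1
f 1 4 3
f 3 5 1
f 2 8 4
f 6 2 5
f 6 8 2
f 4 8 3
f 7 5 3
f 3 8 7
f 7 6 5
f 8 6 7
f 10 9 12
f 10 12 11
f 12 9 13
f 12 13 11
f 13 9 14
f 13 14 11
f 14 9 15
f 14 15 11
f 15 9 16
f 15 16 11
f 16 9 17
f 16 17 11
f 17 9 18
f 17 18 11
f 18 9 19
f 18 19 11
f 19 9 20
f 19 20 11
f 20 9 21
f 20 21 11
f 21 9 10
f 21 10 11
f 23 22 26
f 23 26 24
f 24 26 27
f 24 27 25
f 26 22 28
f 26 28 27
f 27 28 29
f 27 29 25
f 28 22 30
f 28 30 29
f 29 30 31
f 29 31 25
f 30 22 32
f 30 32 31
f 31 32 33
f 31 33 25
f 32 22 34
f 32 34 33
f 33 34 35
f 33 35 25
f 34 22 36
f 34 36 35
f 35 36 37
f 35 37 25
f 36 22 38
f 36 38 37
f 37 38 39
f 37 39 25
f 38 22 40
f 38 40 39
f 39 40 41
f 39 41 25
f 40 22 42
f 40 42 41
f 41 42 43
f 41 43 25
f 42 22 44
f 42 44 43
f 43 44 45
f 43 45 25
f 44 22 46
f 44 46 45
f 45 46 47
f 45 47 25
f 46 22 48
f 46 48 47
f 47 48 49
f 47 49 25
f 48 22 50
f 48 50 49
f 49 50 51
f 49 51 25
f 50 22 52
f 50 52 51
f 51 52 53
f 51 53 25
f 52 22 54
f 52 54 53
f 53 54 55
f 53 55 25
f 54 22 23
f 54 23 55
f 55 23 24
f 55 24 25
f 57 59 56
f 60 57 56
f 56 59 58
f 58 60 56
f 57 63 59
f 61 57 60
f 61 63 57
f 59 63 58
f 62 60 58
f 58 63 62
f 62 61 60
f 63 61 62



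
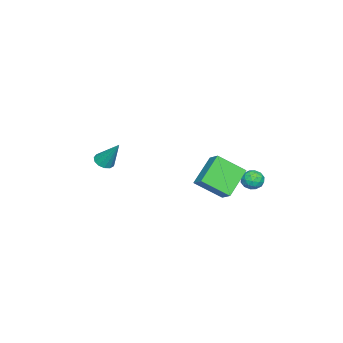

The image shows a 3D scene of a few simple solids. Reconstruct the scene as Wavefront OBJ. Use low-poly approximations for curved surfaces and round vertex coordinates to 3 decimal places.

v -1.694 4.431 -0.532
v -1.147 4.393 -0.94
v -1.733 3.327 -0.48
v -1.186 3.289 -0.888
v -1.121 3.528 -0.251
v -1.097 4.211 -0.283
v -1.783 3.509 -1.137
v -1.759 4.192 -1.169
v -1.202 3.823 -1.314
v -0.793 3.835 -0.766
v -2.087 3.885 -0.654
v -1.678 3.897 -0.106
v -1.417 4.509 -0.741
v -1.463 3.211 -0.679
v -1.425 3.352 -0.305
v -1.103 3.329 -0.544
v -1.388 4.402 -0.355
v -1.067 4.379 -0.594
v -1.051 3.871 -0.189
v -1.813 3.341 -0.826
v -1.492 3.318 -1.065
v -1.777 4.391 -0.876
v -1.455 4.368 -1.115
v -1.829 3.849 -1.231
v -1.128 4.151 -1.2
v -1.15 3.503 -1.169
v -1.501 3.632 -1.316
v -1.487 4.033 -1.335
v -0.888 4.158 -0.878
v -0.91 3.509 -0.847
v -0.872 3.65 -0.473
v -0.858 4.051 -0.492
v -0.92 3.824 -1.098
v -1.97 4.211 -0.573
v -1.992 3.562 -0.542
v -2.022 3.669 -0.928
v -2.008 4.07 -0.947
v -1.73 4.217 -0.251
v -1.752 3.569 -0.22
v -1.393 3.687 -0.085
v -1.379 4.088 -0.104
v -1.96 3.896 -0.322
v 1.548 1.634 0.154
v 0.014 1.974 1.325
v 1.03 3.04 -0.932
v -0.504 3.379 0.24
v 2.104 2.261 0.7
v 0.57 2.6 1.872
v 1.586 3.666 -0.385
v 0.052 4.006 0.786
v 0.468 -3.842 0.204
v 0.994 -3.615 -0.033
v 0.732 -2.858 1.736
v 0.74 -3.396 -0.13
v 0.4 -3.318 -0.121
v 0.081 -3.406 -0.009
v -0.115 -3.633 0.17
v -0.126 -3.926 0.36
v 0.051 -4.192 0.501
v 0.361 -4.347 0.547
v 0.704 -4.342 0.484
v 0.973 -4.178 0.332
v 1.081 -3.907 0.139
f 1 38 17
f 38 12 41
f 17 41 6
f 38 41 17
f 1 17 13
f 17 6 18
f 13 18 2
f 17 18 13
f 1 13 22
f 13 2 23
f 22 23 8
f 13 23 22
f 1 22 34
f 22 8 37
f 34 37 11
f 22 37 34
f 1 34 38
f 34 11 42
f 38 42 12
f 34 42 38
f 2 18 29
f 18 6 32
f 29 32 10
f 18 32 29
f 6 41 19
f 41 12 40
f 19 40 5
f 41 40 19
f 12 42 39
f 42 11 35
f 39 35 3
f 42 35 39
f 11 37 36
f 37 8 24
f 36 24 7
f 37 24 36
f 8 23 28
f 23 2 25
f 28 25 9
f 23 25 28
f 4 30 16
f 30 10 31
f 16 31 5
f 30 31 16
f 4 16 14
f 16 5 15
f 14 15 3
f 16 15 14
f 4 14 21
f 14 3 20
f 21 20 7
f 14 20 21
f 4 21 26
f 21 7 27
f 26 27 9
f 21 27 26
f 4 26 30
f 26 9 33
f 30 33 10
f 26 33 30
f 5 31 19
f 31 10 32
f 19 32 6
f 31 32 19
f 3 15 39
f 15 5 40
f 39 40 12
f 15 40 39
f 7 20 36
f 20 3 35
f 36 35 11
f 20 35 36
f 9 27 28
f 27 7 24
f 28 24 8
f 27 24 28
f 10 33 29
f 33 9 25
f 29 25 2
f 33 25 29
f 44 46 43
f 47 44 43
f 43 46 45
f 45 47 43
f 44 50 46
f 48 44 47
f 48 50 44
f 46 50 45
f 49 47 45
f 45 50 49
f 49 48 47
f 50 48 49
f 52 51 54
f 52 54 53
f 54 51 55
f 54 55 53
f 55 51 56
f 55 56 53
f 56 51 57
f 56 57 53
f 57 51 58
f 57 58 53
f 58 51 59
f 58 59 53
f 59 51 60
f 59 60 53
f 60 51 61
f 60 61 53
f 61 51 62
f 61 62 53
f 62 51 63
f 62 63 53
f 63 51 52
f 63 52 53



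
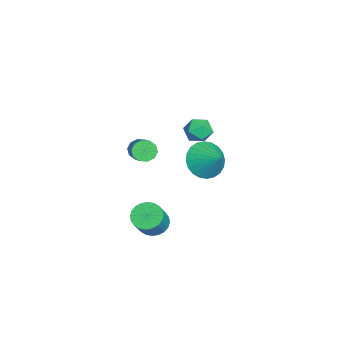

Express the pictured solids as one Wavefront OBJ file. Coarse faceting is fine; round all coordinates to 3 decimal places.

v -2.526 2.08 3.347
v -1.887 2.32 3.592
v -2.213 0.98 3.608
v -1.574 1.22 3.853
v -2.182 1.372 4.218
v -2.376 2.053 4.056
v -1.724 1.247 3.144
v -1.918 1.928 2.982
v -1.391 1.805 3.466
v -1.674 1.883 4.13
v -2.426 1.417 3.07
v -2.709 1.495 3.734
v 0.97 -0.263 -0.287
v 1.454 0.227 -0.528
v 2.255 -0.027 0.567
v 1.77 -0.517 0.807
v 1.285 0.39 -0.367
v 2.086 0.136 0.728
v 1.069 0.454 -0.193
v 1.87 0.2 0.901
v 0.837 0.409 -0.034
v 1.638 0.155 1.06
v 0.625 0.261 0.086
v 1.426 0.007 1.181
v 0.466 0.034 0.15
v 1.267 -0.22 1.245
v 0.383 -0.239 0.147
v 1.184 -0.493 1.242
v 0.39 -0.515 0.078
v 1.191 -0.769 1.173
v 0.485 -0.753 -0.047
v 1.286 -1.007 1.048
v 0.654 -0.916 -0.208
v 1.455 -1.17 0.887
v 0.87 -0.98 -0.381
v 1.671 -1.234 0.713
v 1.102 -0.935 -0.54
v 1.903 -1.189 0.554
v 1.314 -0.787 -0.661
v 2.115 -1.041 0.434
v 1.473 -0.56 -0.725
v 2.274 -0.814 0.37
v 1.556 -0.287 -0.722
v 2.357 -0.541 0.373
v 1.549 -0.011 -0.653
v 2.35 -0.265 0.442
v -4.245 1.983 -0.084
v -3.788 2.393 -0.937
v -3.355 2.717 0.744
v -4.083 2.668 -0.864
v -4.402 2.839 -0.672
v -4.698 2.88 -0.391
v -4.924 2.784 -0.064
v -5.047 2.566 0.261
v -5.048 2.26 0.533
v -4.927 1.912 0.711
v -4.702 1.574 0.768
v -4.407 1.299 0.695
v -4.088 1.128 0.503
v -3.792 1.087 0.222
v -3.566 1.183 -0.105
v -3.443 1.4 -0.43
v -3.442 1.707 -0.702
v -3.563 2.055 -0.88
v -2.508 -0.94 1.92
v -2.199 -0.807 1.447
v -0.564 -0.546 2.587
v -0.872 -0.68 3.06
v -2.339 -0.503 1.578
v -0.704 -0.243 2.718
v -2.543 -0.367 1.839
v -0.908 -0.106 2.979
v -2.733 -0.45 2.132
v -1.098 -0.189 3.271
v -2.837 -0.72 2.343
v -1.202 -0.459 3.483
v -2.816 -1.074 2.393
v -1.181 -0.813 3.533
v -2.676 -1.377 2.262
v -1.041 -1.117 3.402
v -2.472 -1.514 2.001
v -0.837 -1.253 3.141
v -2.282 -1.431 1.709
v -0.647 -1.17 2.848
v -2.178 -1.161 1.497
v -0.543 -0.9 2.637
f 1 12 6
f 1 6 2
f 1 2 8
f 1 8 11
f 1 11 12
f 2 6 10
f 6 12 5
f 12 11 3
f 11 8 7
f 8 2 9
f 4 10 5
f 4 5 3
f 4 3 7
f 4 7 9
f 4 9 10
f 5 10 6
f 3 5 12
f 7 3 11
f 9 7 8
f 10 9 2
f 14 13 17
f 14 17 15
f 15 17 18
f 15 18 16
f 17 13 19
f 17 19 18
f 18 19 20
f 18 20 16
f 19 13 21
f 19 21 20
f 20 21 22
f 20 22 16
f 21 13 23
f 21 23 22
f 22 23 24
f 22 24 16
f 23 13 25
f 23 25 24
f 24 25 26
f 24 26 16
f 25 13 27
f 25 27 26
f 26 27 28
f 26 28 16
f 27 13 29
f 27 29 28
f 28 29 30
f 28 30 16
f 29 13 31
f 29 31 30
f 30 31 32
f 30 32 16
f 31 13 33
f 31 33 32
f 32 33 34
f 32 34 16
f 33 13 35
f 33 35 34
f 34 35 36
f 34 36 16
f 35 13 37
f 35 37 36
f 36 37 38
f 36 38 16
f 37 13 39
f 37 39 38
f 38 39 40
f 38 40 16
f 39 13 41
f 39 41 40
f 40 41 42
f 40 42 16
f 41 13 43
f 41 43 42
f 42 43 44
f 42 44 16
f 43 13 45
f 43 45 44
f 44 45 46
f 44 46 16
f 45 13 14
f 45 14 46
f 46 14 15
f 46 15 16
f 48 47 50
f 48 50 49
f 50 47 51
f 50 51 49
f 51 47 52
f 51 52 49
f 52 47 53
f 52 53 49
f 53 47 54
f 53 54 49
f 54 47 55
f 54 55 49
f 55 47 56
f 55 56 49
f 56 47 57
f 56 57 49
f 57 47 58
f 57 58 49
f 58 47 59
f 58 59 49
f 59 47 60
f 59 60 49
f 60 47 61
f 60 61 49
f 61 47 62
f 61 62 49
f 62 47 63
f 62 63 49
f 63 47 64
f 63 64 49
f 64 47 48
f 64 48 49
f 66 65 69
f 66 69 67
f 67 69 70
f 67 70 68
f 69 65 71
f 69 71 70
f 70 71 72
f 70 72 68
f 71 65 73
f 71 73 72
f 72 73 74
f 72 74 68
f 73 65 75
f 73 75 74
f 74 75 76
f 74 76 68
f 75 65 77
f 75 77 76
f 76 77 78
f 76 78 68
f 77 65 79
f 77 79 78
f 78 79 80
f 78 80 68
f 79 65 81
f 79 81 80
f 80 81 82
f 80 82 68
f 81 65 83
f 81 83 82
f 82 83 84
f 82 84 68
f 83 65 85
f 83 85 84
f 84 85 86
f 84 86 68
f 85 65 66
f 85 66 86
f 86 66 67
f 86 67 68



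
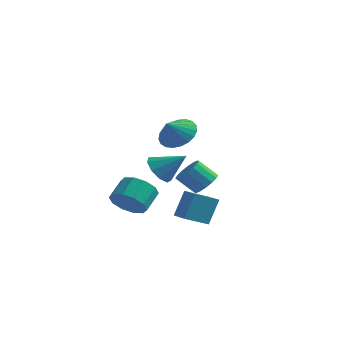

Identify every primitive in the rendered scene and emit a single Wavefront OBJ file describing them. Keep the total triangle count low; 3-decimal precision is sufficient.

v -1.075 2.13 -1.189
v -0.57 2.502 -1.968
v 0.295 2.57 -0.091
v -0.955 2.991 -1.684
v -1.396 3.077 -1.168
v -1.687 2.72 -0.662
v -1.691 2.087 -0.403
v -1.407 1.474 -0.511
v -0.968 1.168 -0.937
v -0.579 1.312 -1.481
v -0.421 1.839 -1.888
v 0.123 -2.928 -1.704
v 0.78 -3.404 -1.053
v 0.794 -2.308 -0.265
v 0.137 -1.832 -0.916
v 1.129 -3.091 -1.494
v 1.142 -1.995 -0.706
v 1.093 -2.716 -2.015
v 1.106 -1.62 -1.226
v 0.687 -2.422 -2.417
v 0.7 -1.326 -1.629
v 0.066 -2.321 -2.547
v 0.079 -1.225 -1.759
v -0.534 -2.452 -2.355
v -0.52 -1.356 -1.567
v -0.882 -2.765 -1.914
v -0.869 -1.669 -1.126
v -0.846 -3.14 -1.394
v -0.833 -2.044 -0.605
v -0.44 -3.434 -0.991
v -0.427 -2.338 -0.203
v 0.181 -3.535 -0.861
v 0.194 -2.439 -0.073
v 1.247 0.026 2.383
v 1.713 0.692 3.11
v 1.073 -0.806 3.257
v 1.277 0.812 3.138
v 0.836 0.797 3.035
v 0.466 0.648 2.82
v 0.231 0.392 2.529
v 0.172 0.073 2.212
v 0.298 -0.255 1.926
v 0.589 -0.533 1.718
v 0.994 -0.715 1.626
v 1.442 -0.769 1.664
v 1.857 -0.685 1.826
v 2.166 -0.478 2.085
v 2.317 -0.184 2.396
v 2.282 0.146 2.704
v 2.069 0.456 2.956
v 2.27 -1.097 -2.936
v 2.474 -0.389 -1.437
v 1.403 -0.63 -3.039
v 1.606 0.078 -1.54
v 2.994 0.102 -3.6
v 3.197 0.81 -2.101
v 2.126 0.569 -3.703
v 2.33 1.277 -2.204
v 0.613 4.132 -2.539
v 1.121 4.482 -1.925
v 0.194 4.078 -0.928
v -0.313 3.728 -1.541
v 0.843 4.814 -2.049
v -0.084 4.41 -1.052
v 0.503 4.963 -2.305
v -0.424 4.559 -1.308
v 0.193 4.889 -2.623
v -0.734 4.485 -1.626
v -0.004 4.612 -2.918
v -0.931 4.208 -1.921
v -0.036 4.207 -3.112
v -0.963 3.803 -2.115
v 0.106 3.782 -3.152
v -0.821 3.378 -2.155
v 0.384 3.45 -3.028
v -0.543 3.046 -2.031
v 0.724 3.301 -2.772
v -0.203 2.897 -1.775
v 1.034 3.375 -2.454
v 0.107 2.971 -1.457
v 1.231 3.652 -2.159
v 0.304 3.248 -1.162
v 1.263 4.057 -1.965
v 0.336 3.653 -0.968
f 2 1 4
f 2 4 3
f 4 1 5
f 4 5 3
f 5 1 6
f 5 6 3
f 6 1 7
f 6 7 3
f 7 1 8
f 7 8 3
f 8 1 9
f 8 9 3
f 9 1 10
f 9 10 3
f 10 1 11
f 10 11 3
f 11 1 2
f 11 2 3
f 13 12 16
f 13 16 14
f 14 16 17
f 14 17 15
f 16 12 18
f 16 18 17
f 17 18 19
f 17 19 15
f 18 12 20
f 18 20 19
f 19 20 21
f 19 21 15
f 20 12 22
f 20 22 21
f 21 22 23
f 21 23 15
f 22 12 24
f 22 24 23
f 23 24 25
f 23 25 15
f 24 12 26
f 24 26 25
f 25 26 27
f 25 27 15
f 26 12 28
f 26 28 27
f 27 28 29
f 27 29 15
f 28 12 30
f 28 30 29
f 29 30 31
f 29 31 15
f 30 12 32
f 30 32 31
f 31 32 33
f 31 33 15
f 32 12 13
f 32 13 33
f 33 13 14
f 33 14 15
f 35 34 37
f 35 37 36
f 37 34 38
f 37 38 36
f 38 34 39
f 38 39 36
f 39 34 40
f 39 40 36
f 40 34 41
f 40 41 36
f 41 34 42
f 41 42 36
f 42 34 43
f 42 43 36
f 43 34 44
f 43 44 36
f 44 34 45
f 44 45 36
f 45 34 46
f 45 46 36
f 46 34 47
f 46 47 36
f 47 34 48
f 47 48 36
f 48 34 49
f 48 49 36
f 49 34 50
f 49 50 36
f 50 34 35
f 50 35 36
f 52 54 51
f 55 52 51
f 51 54 53
f 53 55 51
f 52 58 54
f 56 52 55
f 56 58 52
f 54 58 53
f 57 55 53
f 53 58 57
f 57 56 55
f 58 56 57
f 60 59 63
f 60 63 61
f 61 63 64
f 61 64 62
f 63 59 65
f 63 65 64
f 64 65 66
f 64 66 62
f 65 59 67
f 65 67 66
f 66 67 68
f 66 68 62
f 67 59 69
f 67 69 68
f 68 69 70
f 68 70 62
f 69 59 71
f 69 71 70
f 70 71 72
f 70 72 62
f 71 59 73
f 71 73 72
f 72 73 74
f 72 74 62
f 73 59 75
f 73 75 74
f 74 75 76
f 74 76 62
f 75 59 77
f 75 77 76
f 76 77 78
f 76 78 62
f 77 59 79
f 77 79 78
f 78 79 80
f 78 80 62
f 79 59 81
f 79 81 80
f 80 81 82
f 80 82 62
f 81 59 83
f 81 83 82
f 82 83 84
f 82 84 62
f 83 59 60
f 83 60 84
f 84 60 61
f 84 61 62



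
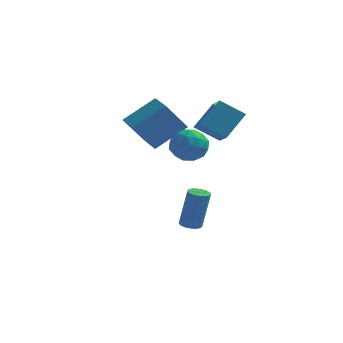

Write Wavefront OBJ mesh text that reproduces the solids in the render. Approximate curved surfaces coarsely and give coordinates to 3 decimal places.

v -3.311 2.275 1.035
v -4.147 1.476 2.569
v -4.141 3.298 1.116
v -4.977 2.5 2.649
v -2.003 3.24 2.251
v -2.839 2.442 3.784
v -2.833 4.264 2.331
v -3.669 3.465 3.865
v -1.505 2.032 -3.596
v -0.983 1.849 -3.684
v -0.593 1.945 -1.572
v -1.115 2.128 -1.484
v -0.961 2.116 -3.7
v -0.571 2.211 -1.588
v -1.064 2.364 -3.692
v -0.674 2.459 -1.58
v -1.268 2.535 -3.663
v -0.878 2.63 -1.55
v -1.526 2.592 -3.617
v -1.136 2.687 -1.505
v -1.779 2.52 -3.567
v -1.389 2.615 -1.455
v -1.97 2.336 -3.524
v -1.58 2.432 -1.412
v -2.054 2.083 -3.497
v -1.664 2.179 -1.385
v -2.012 1.819 -3.493
v -1.622 1.914 -1.381
v -1.854 1.603 -3.512
v -1.464 1.698 -1.4
v -1.617 1.485 -3.551
v -1.227 1.581 -1.439
v -1.353 1.493 -3.6
v -0.963 1.589 -1.488
v -1.125 1.625 -3.648
v -0.735 1.72 -1.536
v -0.596 3.757 1.342
v 0.087 2.489 2.038
v -1.813 3.55 2.157
v -1.131 2.282 2.854
v 0.051 4.778 2.566
v 0.733 3.51 3.263
v -1.167 4.571 3.382
v -0.484 3.303 4.078
v -0.934 0.2 1.728
v -0.166 -0.392 1.853
v -1.574 -0.348 3.067
v -0.806 -0.94 3.192
v -0.697 0.027 3.283
v -0.302 0.366 2.456
v -1.438 -1.106 2.464
v -1.043 -0.767 1.637
v -0.478 -1.199 2.308
v -0.02 -0.499 2.814
v -1.72 -0.241 2.106
v -1.262 0.459 2.612
v -0.494 -0.048 1.673
v -1.246 -0.692 3.247
v -1.183 -0.124 3.301
v -0.731 -0.472 3.374
v -0.573 0.398 2.027
v -0.122 0.05 2.101
v -0.434 0.296 2.941
v -1.618 -0.79 2.819
v -1.167 -1.138 2.893
v -1.009 -0.268 1.546
v -0.557 -0.616 1.619
v -1.306 -1.036 1.979
v -0.225 -0.87 2.014
v -0.602 -1.193 2.801
v -0.974 -1.29 2.373
v -0.741 -1.091 1.887
v 0.044 -0.459 2.311
v -0.333 -0.781 3.098
v -0.269 -0.212 3.152
v -0.036 -0.013 2.665
v -0.14 -0.933 2.579
v -1.407 0.041 1.822
v -1.784 -0.281 2.609
v -1.704 -0.727 2.255
v -1.471 -0.528 1.768
v -1.138 0.453 2.119
v -1.515 0.13 2.906
v -0.999 0.351 3.033
v -0.766 0.55 2.547
v -1.6 0.193 2.341
f 2 4 1
f 5 2 1
f 1 4 3
f 3 5 1
f 2 8 4
f 6 2 5
f 6 8 2
f 4 8 3
f 7 5 3
f 3 8 7
f 7 6 5
f 8 6 7
f 10 9 13
f 10 13 11
f 11 13 14
f 11 14 12
f 13 9 15
f 13 15 14
f 14 15 16
f 14 16 12
f 15 9 17
f 15 17 16
f 16 17 18
f 16 18 12
f 17 9 19
f 17 19 18
f 18 19 20
f 18 20 12
f 19 9 21
f 19 21 20
f 20 21 22
f 20 22 12
f 21 9 23
f 21 23 22
f 22 23 24
f 22 24 12
f 23 9 25
f 23 25 24
f 24 25 26
f 24 26 12
f 25 9 27
f 25 27 26
f 26 27 28
f 26 28 12
f 27 9 29
f 27 29 28
f 28 29 30
f 28 30 12
f 29 9 31
f 29 31 30
f 30 31 32
f 30 32 12
f 31 9 33
f 31 33 32
f 32 33 34
f 32 34 12
f 33 9 35
f 33 35 34
f 34 35 36
f 34 36 12
f 35 9 10
f 35 10 36
f 36 10 11
f 36 11 12
f 38 40 37
f 41 38 37
f 37 40 39
f 39 41 37
f 38 44 40
f 42 38 41
f 42 44 38
f 40 44 39
f 43 41 39
f 39 44 43
f 43 42 41
f 44 42 43
f 45 82 61
f 82 56 85
f 61 85 50
f 82 85 61
f 45 61 57
f 61 50 62
f 57 62 46
f 61 62 57
f 45 57 66
f 57 46 67
f 66 67 52
f 57 67 66
f 45 66 78
f 66 52 81
f 78 81 55
f 66 81 78
f 45 78 82
f 78 55 86
f 82 86 56
f 78 86 82
f 46 62 73
f 62 50 76
f 73 76 54
f 62 76 73
f 50 85 63
f 85 56 84
f 63 84 49
f 85 84 63
f 56 86 83
f 86 55 79
f 83 79 47
f 86 79 83
f 55 81 80
f 81 52 68
f 80 68 51
f 81 68 80
f 52 67 72
f 67 46 69
f 72 69 53
f 67 69 72
f 48 74 60
f 74 54 75
f 60 75 49
f 74 75 60
f 48 60 58
f 60 49 59
f 58 59 47
f 60 59 58
f 48 58 65
f 58 47 64
f 65 64 51
f 58 64 65
f 48 65 70
f 65 51 71
f 70 71 53
f 65 71 70
f 48 70 74
f 70 53 77
f 74 77 54
f 70 77 74
f 49 75 63
f 75 54 76
f 63 76 50
f 75 76 63
f 47 59 83
f 59 49 84
f 83 84 56
f 59 84 83
f 51 64 80
f 64 47 79
f 80 79 55
f 64 79 80
f 53 71 72
f 71 51 68
f 72 68 52
f 71 68 72
f 54 77 73
f 77 53 69
f 73 69 46
f 77 69 73



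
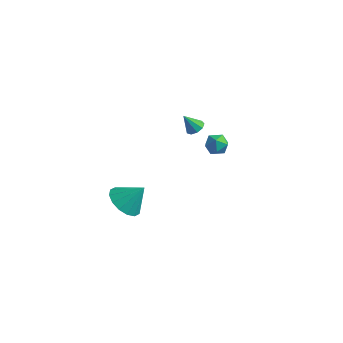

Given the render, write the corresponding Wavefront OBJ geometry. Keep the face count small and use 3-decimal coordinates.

v -2.268 -3.937 -3.682
v -1.744 -3.34 -4.369
v -1.472 -3.343 -2.558
v -2.174 -3.042 -4.222
v -2.629 -2.983 -3.931
v -2.987 -3.18 -3.573
v -3.153 -3.579 -3.244
v -3.082 -4.075 -3.032
v -2.792 -4.534 -2.995
v -2.363 -4.832 -3.142
v -1.908 -4.891 -3.433
v -1.549 -4.694 -3.791
v -1.383 -4.295 -4.12
v -1.455 -3.799 -4.331
v 0.44 -1.65 1.976
v 0.825 -2.011 2.028
v -0.02 -2.01 2.884
v 0.919 -1.704 2.197
v 0.789 -1.372 2.263
v 0.495 -1.17 2.194
v 0.176 -1.193 2.023
v -0.019 -1.43 1.83
v 0 -1.77 1.706
v 0.226 -2.054 1.707
v 0.551 -2.149 1.835
v 2.973 -3.389 2.808
v 3.383 -3.104 3.244
v 2.837 -4.216 3.476
v 3.247 -3.931 3.912
v 2.652 -3.664 3.793
v 2.737 -3.153 3.38
v 3.483 -4.167 3.34
v 3.568 -3.656 2.927
v 3.698 -3.585 3.573
v 3.185 -3.274 3.853
v 3.035 -4.046 2.867
v 2.522 -3.735 3.147
f 2 1 4
f 2 4 3
f 4 1 5
f 4 5 3
f 5 1 6
f 5 6 3
f 6 1 7
f 6 7 3
f 7 1 8
f 7 8 3
f 8 1 9
f 8 9 3
f 9 1 10
f 9 10 3
f 10 1 11
f 10 11 3
f 11 1 12
f 11 12 3
f 12 1 13
f 12 13 3
f 13 1 14
f 13 14 3
f 14 1 2
f 14 2 3
f 16 15 18
f 16 18 17
f 18 15 19
f 18 19 17
f 19 15 20
f 19 20 17
f 20 15 21
f 20 21 17
f 21 15 22
f 21 22 17
f 22 15 23
f 22 23 17
f 23 15 24
f 23 24 17
f 24 15 25
f 24 25 17
f 25 15 16
f 25 16 17
f 26 37 31
f 26 31 27
f 26 27 33
f 26 33 36
f 26 36 37
f 27 31 35
f 31 37 30
f 37 36 28
f 36 33 32
f 33 27 34
f 29 35 30
f 29 30 28
f 29 28 32
f 29 32 34
f 29 34 35
f 30 35 31
f 28 30 37
f 32 28 36
f 34 32 33
f 35 34 27



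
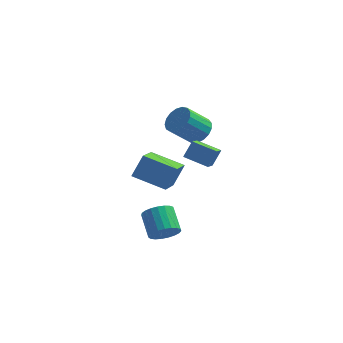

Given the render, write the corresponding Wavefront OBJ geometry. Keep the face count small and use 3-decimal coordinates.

v -1.741 0.342 3.211
v -1.802 -0.417 3.653
v -1.457 0.706 3.877
v -1.519 -0.053 4.318
v -0.741 0.093 2.922
v -0.803 -0.666 3.363
v -0.458 0.457 3.587
v -0.519 -0.302 4.029
v -1.914 4.061 2.16
v -1.41 4.142 2.638
v -2.222 3.64 3.579
v -2.726 3.559 3.1
v -1.577 4.432 2.649
v -2.389 3.93 3.589
v -1.821 4.637 2.547
v -2.634 4.135 3.487
v -2.087 4.71 2.356
v -2.899 4.208 3.297
v -2.313 4.634 2.121
v -3.125 4.133 3.061
v -2.448 4.427 1.894
v -3.26 3.926 2.835
v -2.46 4.136 1.728
v -3.272 3.635 2.669
v -2.347 3.828 1.662
v -3.159 3.327 2.602
v -2.135 3.573 1.709
v -2.947 3.072 2.649
v -1.872 3.43 1.859
v -2.684 2.928 2.8
v -1.619 3.431 2.079
v -2.431 2.93 3.019
v -1.433 3.577 2.317
v -2.246 3.075 3.257
v -1.358 3.833 2.519
v -2.17 3.332 3.459
v -2.325 -1.56 -0.114
v -1.834 -1.611 0.323
v -2.283 -0.732 0.931
v -2.775 -0.68 0.494
v -1.73 -1.433 0.142
v -2.18 -0.553 0.75
v -1.73 -1.277 -0.084
v -2.179 -0.397 0.525
v -1.833 -1.169 -0.315
v -2.282 -0.29 0.294
v -2.02 -1.129 -0.511
v -2.47 -0.25 0.098
v -2.261 -1.164 -0.639
v -2.71 -0.285 -0.03
v -2.513 -1.267 -0.675
v -2.962 -0.388 -0.067
v -2.732 -1.421 -0.615
v -3.181 -0.541 -0.007
v -2.881 -1.598 -0.469
v -3.33 -0.719 0.14
v -2.934 -1.769 -0.26
v -3.383 -0.89 0.348
v -2.882 -1.904 -0.027
v -3.331 -1.025 0.581
v -2.733 -1.979 0.191
v -3.182 -1.1 0.8
v -2.514 -1.982 0.357
v -2.963 -1.103 0.965
v -2.263 -1.912 0.441
v -2.712 -1.032 1.049
v -2.022 -1.78 0.429
v -2.471 -0.901 1.037
v -4.321 3.613 -0.375
v -4.341 1.948 0.539
v -3.936 4.121 0.558
v -3.955 2.455 1.472
v -2.865 3.345 -0.832
v -2.884 1.679 0.082
v -2.479 3.852 0.101
v -2.499 2.187 1.015
f 2 4 1
f 5 2 1
f 1 4 3
f 3 5 1
f 2 8 4
f 6 2 5
f 6 8 2
f 4 8 3
f 7 5 3
f 3 8 7
f 7 6 5
f 8 6 7
f 10 9 13
f 10 13 11
f 11 13 14
f 11 14 12
f 13 9 15
f 13 15 14
f 14 15 16
f 14 16 12
f 15 9 17
f 15 17 16
f 16 17 18
f 16 18 12
f 17 9 19
f 17 19 18
f 18 19 20
f 18 20 12
f 19 9 21
f 19 21 20
f 20 21 22
f 20 22 12
f 21 9 23
f 21 23 22
f 22 23 24
f 22 24 12
f 23 9 25
f 23 25 24
f 24 25 26
f 24 26 12
f 25 9 27
f 25 27 26
f 26 27 28
f 26 28 12
f 27 9 29
f 27 29 28
f 28 29 30
f 28 30 12
f 29 9 31
f 29 31 30
f 30 31 32
f 30 32 12
f 31 9 33
f 31 33 32
f 32 33 34
f 32 34 12
f 33 9 35
f 33 35 34
f 34 35 36
f 34 36 12
f 35 9 10
f 35 10 36
f 36 10 11
f 36 11 12
f 38 37 41
f 38 41 39
f 39 41 42
f 39 42 40
f 41 37 43
f 41 43 42
f 42 43 44
f 42 44 40
f 43 37 45
f 43 45 44
f 44 45 46
f 44 46 40
f 45 37 47
f 45 47 46
f 46 47 48
f 46 48 40
f 47 37 49
f 47 49 48
f 48 49 50
f 48 50 40
f 49 37 51
f 49 51 50
f 50 51 52
f 50 52 40
f 51 37 53
f 51 53 52
f 52 53 54
f 52 54 40
f 53 37 55
f 53 55 54
f 54 55 56
f 54 56 40
f 55 37 57
f 55 57 56
f 56 57 58
f 56 58 40
f 57 37 59
f 57 59 58
f 58 59 60
f 58 60 40
f 59 37 61
f 59 61 60
f 60 61 62
f 60 62 40
f 61 37 63
f 61 63 62
f 62 63 64
f 62 64 40
f 63 37 65
f 63 65 64
f 64 65 66
f 64 66 40
f 65 37 67
f 65 67 66
f 66 67 68
f 66 68 40
f 67 37 38
f 67 38 68
f 68 38 39
f 68 39 40
f 70 72 69
f 73 70 69
f 69 72 71
f 71 73 69
f 70 76 72
f 74 70 73
f 74 76 70
f 72 76 71
f 75 73 71
f 71 76 75
f 75 74 73
f 76 74 75



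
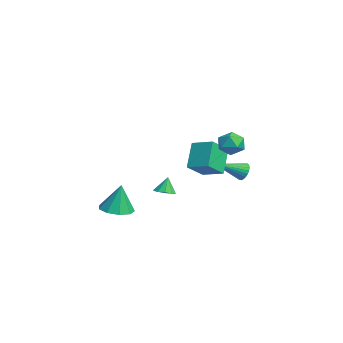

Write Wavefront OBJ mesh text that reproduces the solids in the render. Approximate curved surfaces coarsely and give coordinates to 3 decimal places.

v -0.133 3.243 1.358
v 0.613 3.245 0.905
v 0.087 1.895 1.715
v 0.833 1.897 1.262
v 0.768 2.363 1.997
v 0.631 3.196 1.776
v 0.069 1.944 0.844
v -0.068 2.777 0.623
v 0.737 2.442 0.587
v 1.169 2.701 1.3
v -0.469 2.439 1.32
v -0.037 2.698 2.033
v 1.494 -4.014 -2.669
v 2.482 -4.033 -2.717
v 1.586 -3.746 -0.891
v 2.259 -3.4 -2.801
v 1.678 -3.053 -2.823
v 1.01 -3.156 -2.773
v 0.569 -3.66 -2.674
v 0.561 -4.33 -2.573
v 0.989 -4.851 -2.517
v 1.653 -4.981 -2.532
v 2.243 -4.658 -2.611
v -0.853 -0.899 -2.51
v -0.231 -1.007 -2.355
v -1.067 -0.661 -1.49
v -0.269 -0.619 -2.453
v -0.53 -0.339 -2.574
v -0.914 -0.272 -2.67
v -1.275 -0.446 -2.705
v -1.475 -0.792 -2.666
v -1.437 -1.18 -2.567
v -1.175 -1.46 -2.447
v -0.791 -1.526 -2.351
v -0.43 -1.353 -2.315
v -2.113 3.906 -1.785
v -1.8 3.696 -2.303
v -1.967 2.174 -0.995
v -1.611 3.777 -2.161
v -1.499 3.878 -1.962
v -1.48 3.982 -1.736
v -1.557 4.075 -1.517
v -1.719 4.143 -1.34
v -1.941 4.174 -1.23
v -2.19 4.165 -1.205
v -2.426 4.116 -1.268
v -2.615 4.035 -1.41
v -2.728 3.935 -1.609
v -2.747 3.83 -1.835
v -2.669 3.737 -2.054
v -2.507 3.669 -2.231
v -2.285 3.638 -2.341
v -2.036 3.648 -2.366
v -1.113 1.312 -1.456
v -0.394 0.259 -0.557
v -2.162 1.822 -0.02
v -1.442 0.77 0.879
v -0.158 2.27 -1.099
v 0.562 1.218 -0.2
v -1.206 2.781 0.337
v -0.487 1.728 1.236
f 1 12 6
f 1 6 2
f 1 2 8
f 1 8 11
f 1 11 12
f 2 6 10
f 6 12 5
f 12 11 3
f 11 8 7
f 8 2 9
f 4 10 5
f 4 5 3
f 4 3 7
f 4 7 9
f 4 9 10
f 5 10 6
f 3 5 12
f 7 3 11
f 9 7 8
f 10 9 2
f 14 13 16
f 14 16 15
f 16 13 17
f 16 17 15
f 17 13 18
f 17 18 15
f 18 13 19
f 18 19 15
f 19 13 20
f 19 20 15
f 20 13 21
f 20 21 15
f 21 13 22
f 21 22 15
f 22 13 23
f 22 23 15
f 23 13 14
f 23 14 15
f 25 24 27
f 25 27 26
f 27 24 28
f 27 28 26
f 28 24 29
f 28 29 26
f 29 24 30
f 29 30 26
f 30 24 31
f 30 31 26
f 31 24 32
f 31 32 26
f 32 24 33
f 32 33 26
f 33 24 34
f 33 34 26
f 34 24 35
f 34 35 26
f 35 24 25
f 35 25 26
f 37 36 39
f 37 39 38
f 39 36 40
f 39 40 38
f 40 36 41
f 40 41 38
f 41 36 42
f 41 42 38
f 42 36 43
f 42 43 38
f 43 36 44
f 43 44 38
f 44 36 45
f 44 45 38
f 45 36 46
f 45 46 38
f 46 36 47
f 46 47 38
f 47 36 48
f 47 48 38
f 48 36 49
f 48 49 38
f 49 36 50
f 49 50 38
f 50 36 51
f 50 51 38
f 51 36 52
f 51 52 38
f 52 36 53
f 52 53 38
f 53 36 37
f 53 37 38
f 55 57 54
f 58 55 54
f 54 57 56
f 56 58 54
f 55 61 57
f 59 55 58
f 59 61 55
f 57 61 56
f 60 58 56
f 56 61 60
f 60 59 58
f 61 59 60



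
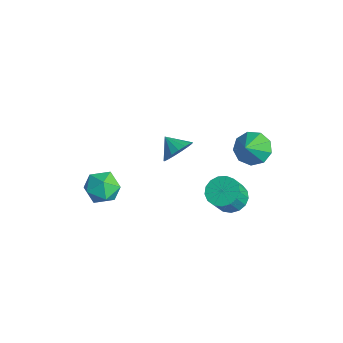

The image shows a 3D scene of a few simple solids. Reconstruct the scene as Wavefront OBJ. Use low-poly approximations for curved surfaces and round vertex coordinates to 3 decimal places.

v 0.887 4.164 1.635
v 1.675 4.931 1.621
v 1.873 3.176 3.025
v 1.147 5.114 2.125
v 0.497 4.852 2.4
v 0.03 4.268 2.316
v -0.036 3.636 1.914
v 0.33 3.25 1.381
v 0.957 3.293 0.967
v 1.551 3.743 0.865
v 1.835 4.39 1.124
v -3.5 -2.073 -2.98
v -2.513 -2.288 -2.355
v -3.907 -3.952 -2.985
v -2.92 -4.167 -2.36
v -3.83 -3.596 -1.854
v -3.579 -2.434 -1.851
v -2.841 -3.806 -3.489
v -2.59 -2.644 -3.486
v -2.106 -3.359 -2.67
v -2.717 -3.229 -1.659
v -3.703 -3.011 -3.681
v -4.314 -2.881 -2.67
v -0.956 0.545 1.165
v -0.376 0.289 1.951
v -1.964 0.195 1.795
v -0.484 0.752 2.034
v -0.701 1.168 1.918
v -0.976 1.442 1.629
v -1.247 1.509 1.234
v -1.45 1.356 0.823
v -1.541 1.017 0.491
v -1.497 0.57 0.312
v -1.329 0.117 0.33
v -1.076 -0.238 0.538
v -0.795 -0.414 0.89
v -0.551 -0.37 1.305
v -0.399 -0.116 1.688
v 0.738 3 -2.59
v 1.662 3.432 -2.617
v 2.066 2.651 -1.256
v 1.142 2.22 -1.23
v 1.394 3.746 -2.357
v 1.797 2.965 -0.996
v 0.975 3.89 -2.151
v 1.379 3.109 -0.79
v 0.502 3.829 -2.045
v 0.906 3.049 -0.684
v 0.084 3.579 -2.064
v 0.487 2.798 -0.703
v -0.185 3.196 -2.204
v 0.218 2.416 -0.843
v -0.243 2.769 -2.432
v 0.161 1.988 -1.072
v -0.075 2.394 -2.697
v 0.329 1.613 -1.336
v 0.279 2.158 -2.937
v 0.682 1.378 -1.576
v 0.738 2.116 -3.098
v 1.141 1.335 -1.737
v 1.197 2.275 -3.142
v 1.6 1.495 -1.782
v 1.551 2.601 -3.06
v 1.954 1.821 -1.7
v 1.719 3.019 -2.871
v 2.122 2.238 -1.51
f 2 1 4
f 2 4 3
f 4 1 5
f 4 5 3
f 5 1 6
f 5 6 3
f 6 1 7
f 6 7 3
f 7 1 8
f 7 8 3
f 8 1 9
f 8 9 3
f 9 1 10
f 9 10 3
f 10 1 11
f 10 11 3
f 11 1 2
f 11 2 3
f 12 23 17
f 12 17 13
f 12 13 19
f 12 19 22
f 12 22 23
f 13 17 21
f 17 23 16
f 23 22 14
f 22 19 18
f 19 13 20
f 15 21 16
f 15 16 14
f 15 14 18
f 15 18 20
f 15 20 21
f 16 21 17
f 14 16 23
f 18 14 22
f 20 18 19
f 21 20 13
f 25 24 27
f 25 27 26
f 27 24 28
f 27 28 26
f 28 24 29
f 28 29 26
f 29 24 30
f 29 30 26
f 30 24 31
f 30 31 26
f 31 24 32
f 31 32 26
f 32 24 33
f 32 33 26
f 33 24 34
f 33 34 26
f 34 24 35
f 34 35 26
f 35 24 36
f 35 36 26
f 36 24 37
f 36 37 26
f 37 24 38
f 37 38 26
f 38 24 25
f 38 25 26
f 40 39 43
f 40 43 41
f 41 43 44
f 41 44 42
f 43 39 45
f 43 45 44
f 44 45 46
f 44 46 42
f 45 39 47
f 45 47 46
f 46 47 48
f 46 48 42
f 47 39 49
f 47 49 48
f 48 49 50
f 48 50 42
f 49 39 51
f 49 51 50
f 50 51 52
f 50 52 42
f 51 39 53
f 51 53 52
f 52 53 54
f 52 54 42
f 53 39 55
f 53 55 54
f 54 55 56
f 54 56 42
f 55 39 57
f 55 57 56
f 56 57 58
f 56 58 42
f 57 39 59
f 57 59 58
f 58 59 60
f 58 60 42
f 59 39 61
f 59 61 60
f 60 61 62
f 60 62 42
f 61 39 63
f 61 63 62
f 62 63 64
f 62 64 42
f 63 39 65
f 63 65 64
f 64 65 66
f 64 66 42
f 65 39 40
f 65 40 66
f 66 40 41
f 66 41 42

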